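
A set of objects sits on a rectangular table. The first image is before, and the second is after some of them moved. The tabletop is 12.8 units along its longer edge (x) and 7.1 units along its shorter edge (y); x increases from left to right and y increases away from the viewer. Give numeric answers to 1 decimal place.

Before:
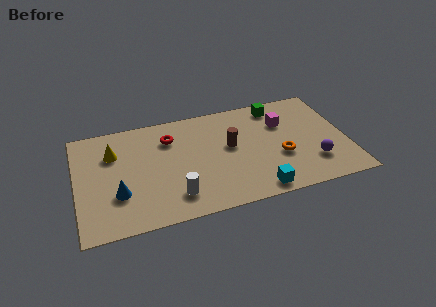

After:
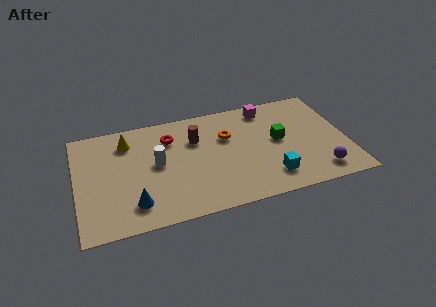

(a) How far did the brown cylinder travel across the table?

1.8

The brown cylinder moved from about (7.3, 4.0) to (5.7, 4.9), a distance of √(1.6² + 0.9²) ≈ 1.8.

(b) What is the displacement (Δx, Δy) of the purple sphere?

(0.2, -0.7)

From the two frames, the purple sphere sits at roughly (11.1, 1.9) before and (11.3, 1.2) after.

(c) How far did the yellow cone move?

0.9

The yellow cone was near (1.8, 5.0) before and (2.5, 5.6) after, so it travelled √(0.7² + 0.6²) ≈ 0.9 units.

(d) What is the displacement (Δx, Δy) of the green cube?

(-0.1, -2.3)

The green cube was at about (9.7, 6.1) and moved to about (9.6, 3.8).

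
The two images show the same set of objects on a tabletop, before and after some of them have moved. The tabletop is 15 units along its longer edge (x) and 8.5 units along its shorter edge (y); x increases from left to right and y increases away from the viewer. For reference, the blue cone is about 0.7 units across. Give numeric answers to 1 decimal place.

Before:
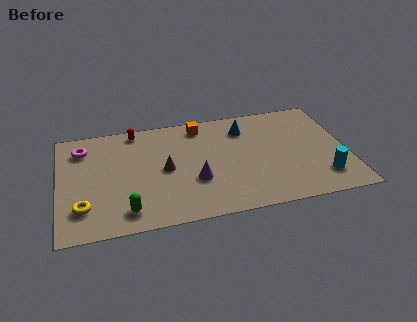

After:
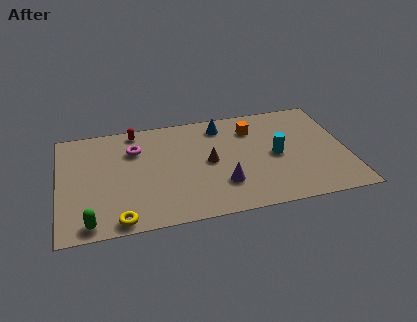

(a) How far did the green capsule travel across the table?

2.0

The green capsule moved from about (3.4, 1.4) to (1.5, 0.9), a distance of √(1.9² + 0.5²) ≈ 2.0.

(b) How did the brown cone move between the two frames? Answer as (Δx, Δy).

(2.3, 0.1)

The brown cone started near (5.5, 4.2) and ended near (7.8, 4.3).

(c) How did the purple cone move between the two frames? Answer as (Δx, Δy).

(1.4, -0.6)

From the two frames, the purple cone sits at roughly (7.0, 3.0) before and (8.4, 2.4) after.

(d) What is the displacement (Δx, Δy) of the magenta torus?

(2.7, -0.6)

From the two frames, the magenta torus sits at roughly (1.3, 6.7) before and (4.0, 6.1) after.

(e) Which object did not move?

the red capsule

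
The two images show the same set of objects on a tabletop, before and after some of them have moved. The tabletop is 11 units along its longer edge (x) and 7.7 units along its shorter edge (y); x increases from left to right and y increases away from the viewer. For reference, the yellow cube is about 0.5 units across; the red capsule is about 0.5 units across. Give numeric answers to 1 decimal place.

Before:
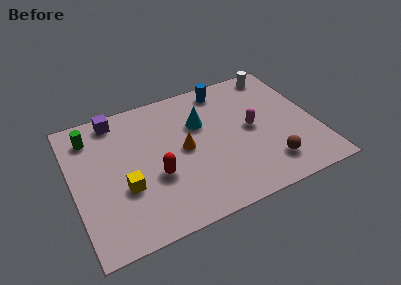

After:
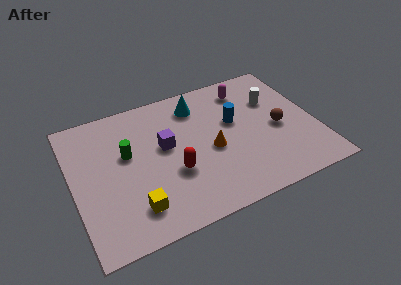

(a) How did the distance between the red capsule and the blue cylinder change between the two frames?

-1.7

Before: roughly 5.2 units apart; after: 3.5. That's 1.7 units closer together.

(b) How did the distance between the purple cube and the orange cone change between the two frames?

-1.8

They were about 4.0 units apart before and 2.2 after — 1.8 units closer together.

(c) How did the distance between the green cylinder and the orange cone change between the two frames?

-0.7

They were about 4.6 units apart before and 3.9 after — 0.7 units closer together.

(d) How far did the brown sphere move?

2.0

From (8.6, 1.6) to (9.3, 3.5), the brown sphere covered √(0.7² + 1.9²) ≈ 2.0 units.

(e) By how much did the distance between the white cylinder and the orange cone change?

-1.9

The distance was about 5.5 in the first image and 3.6 in the second, so they moved 1.9 units closer together.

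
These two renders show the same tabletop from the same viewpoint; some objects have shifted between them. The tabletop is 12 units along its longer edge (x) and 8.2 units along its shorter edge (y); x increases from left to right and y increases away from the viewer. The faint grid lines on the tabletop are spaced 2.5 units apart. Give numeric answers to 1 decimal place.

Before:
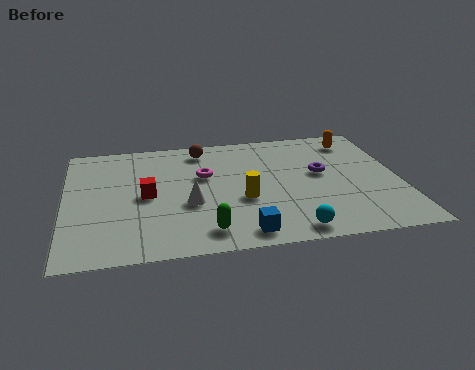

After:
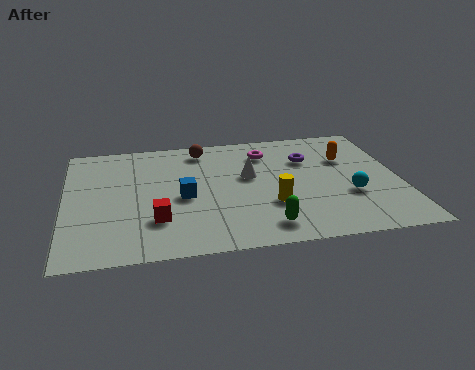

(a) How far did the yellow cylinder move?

1.1

The yellow cylinder moved from about (6.3, 3.2) to (7.3, 2.7), a distance of √(1.0² + 0.5²) ≈ 1.1.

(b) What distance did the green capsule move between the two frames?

2.1

The green capsule was near (4.9, 1.3) before and (7.0, 1.3) after, so it travelled √(2.1² + 0.0²) ≈ 2.1 units.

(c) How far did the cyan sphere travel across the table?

3.0

From (7.9, 0.9) to (10.1, 2.9), the cyan sphere covered √(2.2² + 2.0²) ≈ 3.0 units.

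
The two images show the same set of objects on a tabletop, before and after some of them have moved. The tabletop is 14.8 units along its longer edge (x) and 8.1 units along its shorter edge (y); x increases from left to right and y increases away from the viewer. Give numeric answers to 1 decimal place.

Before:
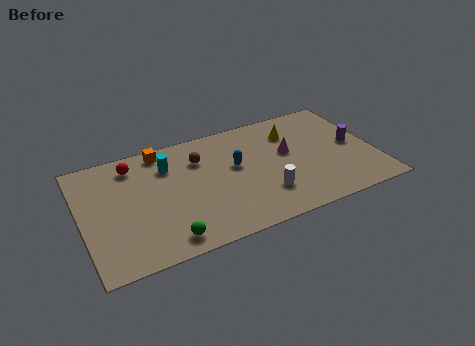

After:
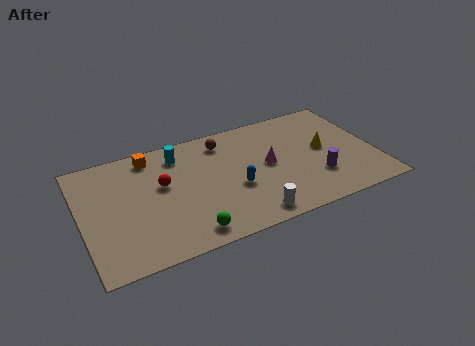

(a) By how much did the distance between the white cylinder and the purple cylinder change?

-1.3

Before: roughly 5.2 units apart; after: 3.9. That's 1.3 units closer together.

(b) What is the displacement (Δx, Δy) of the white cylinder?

(-0.9, -1.2)

The white cylinder was at about (9.0, 2.2) and moved to about (8.1, 1.0).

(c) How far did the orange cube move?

0.6

From (4.3, 7.2) to (3.7, 7.0), the orange cube covered √(0.6² + 0.2²) ≈ 0.6 units.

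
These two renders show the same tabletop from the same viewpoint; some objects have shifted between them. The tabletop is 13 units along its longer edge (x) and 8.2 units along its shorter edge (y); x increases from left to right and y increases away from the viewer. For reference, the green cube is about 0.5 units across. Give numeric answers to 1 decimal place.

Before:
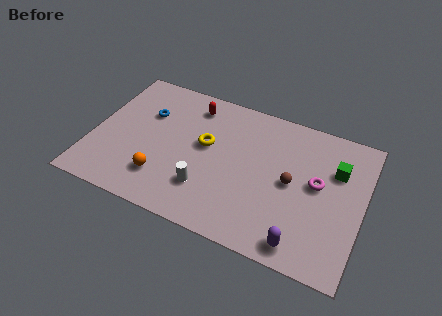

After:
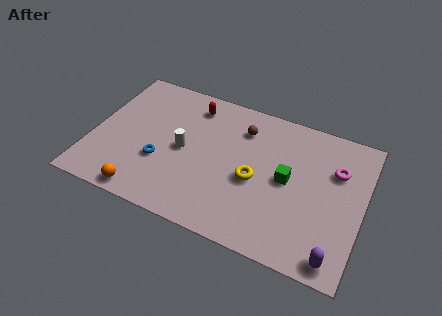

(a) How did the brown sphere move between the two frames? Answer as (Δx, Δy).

(-2.6, 2.2)

From the two frames, the brown sphere sits at roughly (9.6, 4.1) before and (7.0, 6.3) after.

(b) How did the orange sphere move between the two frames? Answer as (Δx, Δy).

(-0.7, -1.2)

From the two frames, the orange sphere sits at roughly (3.6, 2.0) before and (2.9, 0.8) after.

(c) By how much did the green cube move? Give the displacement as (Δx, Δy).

(-2.2, -1.4)

The green cube was at about (11.6, 5.6) and moved to about (9.4, 4.2).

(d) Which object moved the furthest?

the brown sphere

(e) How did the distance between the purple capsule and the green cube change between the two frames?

-0.6

They were about 4.8 units apart before and 4.2 after — 0.6 units closer together.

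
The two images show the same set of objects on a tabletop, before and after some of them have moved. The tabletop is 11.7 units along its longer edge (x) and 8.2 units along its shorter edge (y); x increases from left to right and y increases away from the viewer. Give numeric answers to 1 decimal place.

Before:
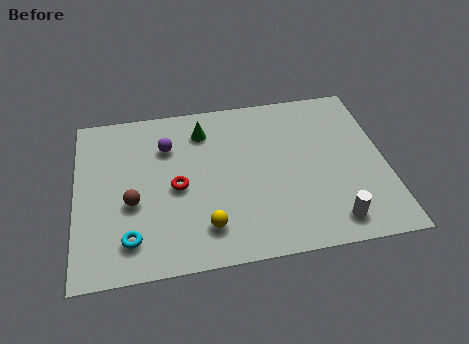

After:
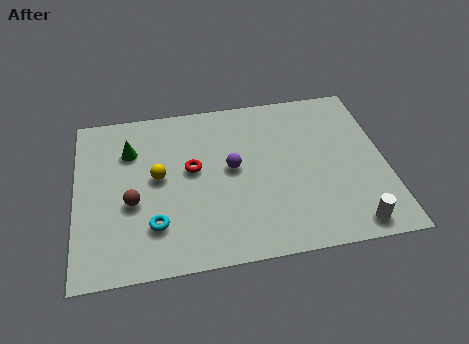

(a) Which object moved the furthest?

the yellow sphere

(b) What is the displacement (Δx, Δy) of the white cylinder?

(0.7, -0.3)

From the two frames, the white cylinder sits at roughly (9.5, 1.2) before and (10.2, 0.9) after.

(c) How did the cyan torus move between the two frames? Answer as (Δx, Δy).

(0.9, 0.5)

From the two frames, the cyan torus sits at roughly (2.0, 1.6) before and (2.9, 2.1) after.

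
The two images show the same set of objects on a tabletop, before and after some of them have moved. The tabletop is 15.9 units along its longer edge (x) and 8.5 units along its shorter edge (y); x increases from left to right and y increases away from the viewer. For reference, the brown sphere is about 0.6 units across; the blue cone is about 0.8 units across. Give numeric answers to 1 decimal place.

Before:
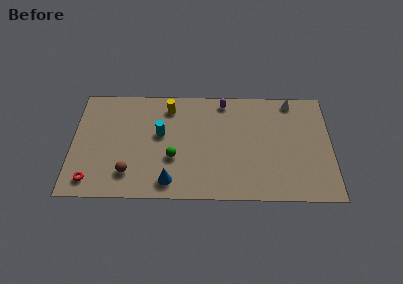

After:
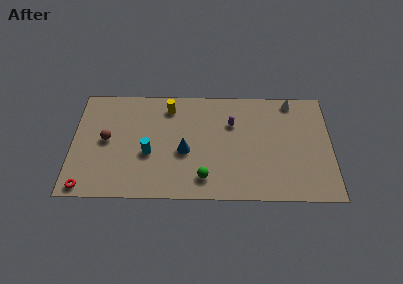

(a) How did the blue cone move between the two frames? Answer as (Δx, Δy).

(0.9, 2.3)

The blue cone started near (6.0, 1.3) and ended near (6.9, 3.6).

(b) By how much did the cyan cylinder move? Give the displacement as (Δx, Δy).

(-0.7, -1.5)

The cyan cylinder was at about (5.4, 4.9) and moved to about (4.7, 3.4).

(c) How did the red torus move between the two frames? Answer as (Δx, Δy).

(-0.3, -0.5)

The red torus was at about (1.2, 1.3) and moved to about (0.9, 0.8).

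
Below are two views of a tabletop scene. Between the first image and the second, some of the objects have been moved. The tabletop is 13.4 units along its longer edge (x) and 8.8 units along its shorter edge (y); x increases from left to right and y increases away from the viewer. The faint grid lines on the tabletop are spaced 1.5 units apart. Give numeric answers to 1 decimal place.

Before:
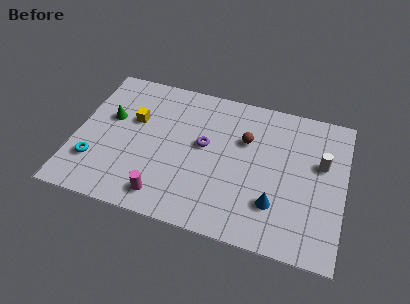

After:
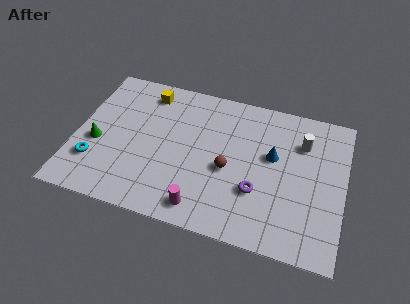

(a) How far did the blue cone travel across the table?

2.8

From (10.1, 2.4) to (9.8, 5.2), the blue cone covered √(0.3² + 2.8²) ≈ 2.8 units.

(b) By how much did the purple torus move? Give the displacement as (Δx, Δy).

(2.8, -2.0)

From the two frames, the purple torus sits at roughly (6.4, 4.9) before and (9.2, 2.9) after.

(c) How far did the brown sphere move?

2.1

The brown sphere moved from about (8.4, 5.8) to (7.7, 3.8), a distance of √(0.7² + 2.0²) ≈ 2.1.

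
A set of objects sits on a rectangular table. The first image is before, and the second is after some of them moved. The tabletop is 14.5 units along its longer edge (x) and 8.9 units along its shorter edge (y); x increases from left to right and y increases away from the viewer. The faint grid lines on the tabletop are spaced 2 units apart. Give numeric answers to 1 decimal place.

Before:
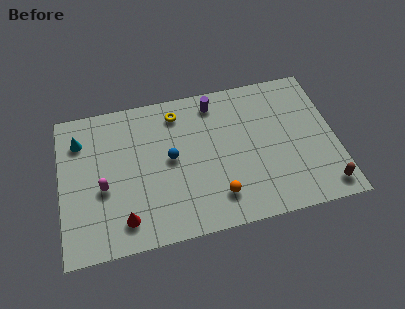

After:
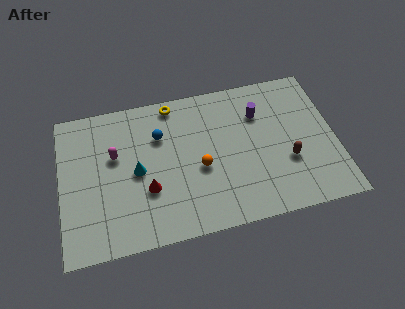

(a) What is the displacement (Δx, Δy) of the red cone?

(1.3, 1.5)

The red cone started near (3.2, 1.6) and ended near (4.5, 3.1).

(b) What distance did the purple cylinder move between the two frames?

2.6

From (8.3, 7.6) to (10.6, 6.4), the purple cylinder covered √(2.3² + 1.2²) ≈ 2.6 units.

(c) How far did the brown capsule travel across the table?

2.7

The brown capsule was near (13.7, 1.2) before and (11.9, 3.2) after, so it travelled √(1.8² + 2.0²) ≈ 2.7 units.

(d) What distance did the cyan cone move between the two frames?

3.8

The cyan cone moved from about (1.1, 6.8) to (4.0, 4.3), a distance of √(2.9² + 2.5²) ≈ 3.8.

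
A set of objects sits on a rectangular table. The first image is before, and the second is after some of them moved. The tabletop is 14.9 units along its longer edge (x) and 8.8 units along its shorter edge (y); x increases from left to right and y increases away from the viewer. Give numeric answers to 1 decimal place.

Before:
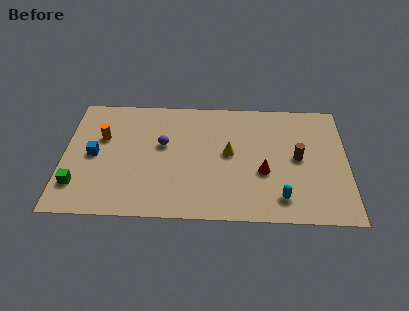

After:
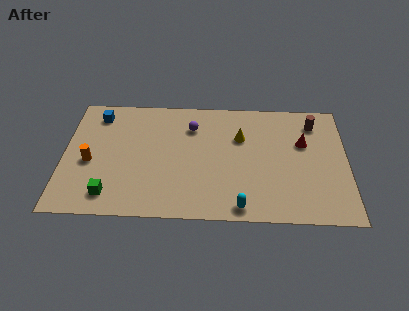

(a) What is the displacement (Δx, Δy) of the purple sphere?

(1.5, 1.4)

From the two frames, the purple sphere sits at roughly (5.2, 5.2) before and (6.7, 6.6) after.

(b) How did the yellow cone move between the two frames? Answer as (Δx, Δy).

(0.6, 1.2)

The yellow cone was at about (8.7, 4.7) and moved to about (9.3, 5.9).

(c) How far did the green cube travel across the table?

1.8

From (0.8, 2.1) to (2.5, 1.5), the green cube covered √(1.7² + 0.6²) ≈ 1.8 units.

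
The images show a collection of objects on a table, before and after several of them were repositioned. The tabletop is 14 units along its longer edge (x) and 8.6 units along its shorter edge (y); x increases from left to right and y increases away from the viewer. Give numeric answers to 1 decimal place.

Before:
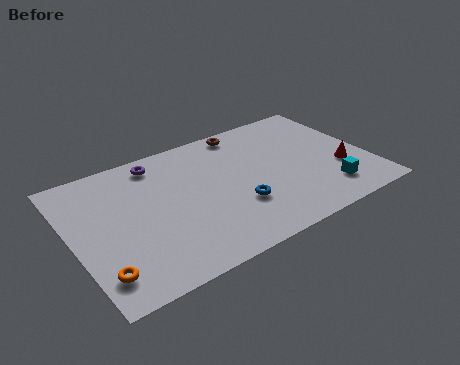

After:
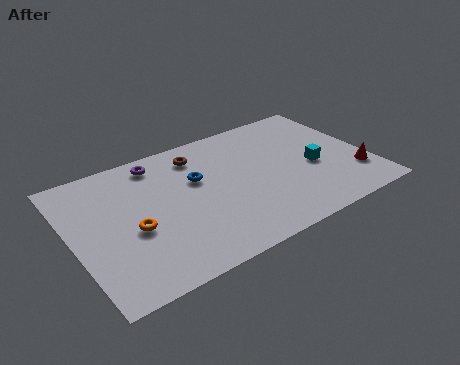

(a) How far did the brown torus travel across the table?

2.5

The brown torus was near (8.7, 7.7) before and (6.3, 7.0) after, so it travelled √(2.4² + 0.7²) ≈ 2.5 units.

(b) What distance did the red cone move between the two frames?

0.9

From (12.6, 3.0) to (13.2, 2.3), the red cone covered √(0.6² + 0.7²) ≈ 0.9 units.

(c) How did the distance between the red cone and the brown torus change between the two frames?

+2.2

They were about 6.1 units apart before and 8.3 after — 2.2 units further apart.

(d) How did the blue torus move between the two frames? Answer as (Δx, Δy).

(-1.5, 2.6)

The blue torus was at about (7.5, 2.8) and moved to about (6.0, 5.4).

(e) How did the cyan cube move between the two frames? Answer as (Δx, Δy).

(-0.3, 1.9)

The cyan cube started near (11.7, 1.8) and ended near (11.4, 3.7).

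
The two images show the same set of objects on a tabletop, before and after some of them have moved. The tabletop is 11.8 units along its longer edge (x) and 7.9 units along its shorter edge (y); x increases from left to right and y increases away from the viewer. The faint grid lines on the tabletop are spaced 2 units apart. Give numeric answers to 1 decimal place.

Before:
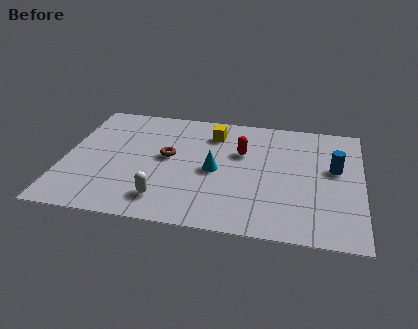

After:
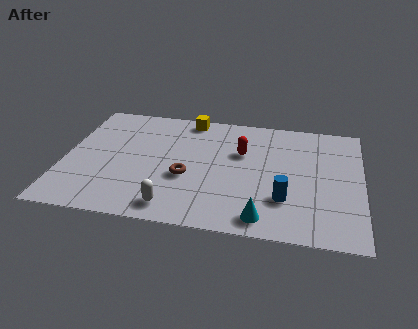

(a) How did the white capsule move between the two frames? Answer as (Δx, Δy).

(0.4, -0.4)

From the two frames, the white capsule sits at roughly (4.1, 1.5) before and (4.5, 1.1) after.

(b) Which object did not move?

the red capsule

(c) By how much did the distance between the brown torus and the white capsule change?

-0.8

Before: roughly 2.8 units apart; after: 2.0. That's 0.8 units closer together.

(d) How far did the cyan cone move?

3.4

The cyan cone moved from about (6.0, 3.7) to (8.0, 1.0), a distance of √(2.0² + 2.7²) ≈ 3.4.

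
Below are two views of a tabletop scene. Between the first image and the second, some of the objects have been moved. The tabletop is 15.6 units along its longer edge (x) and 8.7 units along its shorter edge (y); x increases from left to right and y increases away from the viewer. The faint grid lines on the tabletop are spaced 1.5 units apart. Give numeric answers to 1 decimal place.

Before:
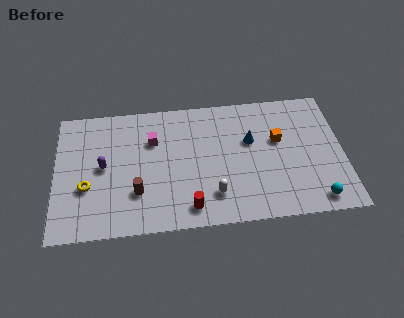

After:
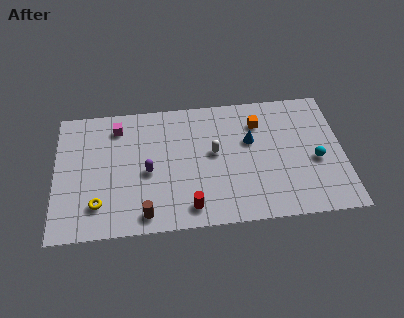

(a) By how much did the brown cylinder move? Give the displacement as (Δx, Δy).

(0.4, -1.5)

From the two frames, the brown cylinder sits at roughly (4.4, 2.6) before and (4.8, 1.1) after.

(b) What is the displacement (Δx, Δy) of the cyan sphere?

(0.1, 2.6)

The cyan sphere started near (14.0, 1.1) and ended near (14.1, 3.7).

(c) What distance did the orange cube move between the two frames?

1.6

From (12.1, 5.3) to (11.1, 6.6), the orange cube covered √(1.0² + 1.3²) ≈ 1.6 units.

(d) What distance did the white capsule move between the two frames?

2.8

The white capsule was near (8.5, 2.0) before and (8.6, 4.8) after, so it travelled √(0.1² + 2.8²) ≈ 2.8 units.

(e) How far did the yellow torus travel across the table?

1.3

From (1.7, 3.2) to (2.3, 2.0), the yellow torus covered √(0.6² + 1.2²) ≈ 1.3 units.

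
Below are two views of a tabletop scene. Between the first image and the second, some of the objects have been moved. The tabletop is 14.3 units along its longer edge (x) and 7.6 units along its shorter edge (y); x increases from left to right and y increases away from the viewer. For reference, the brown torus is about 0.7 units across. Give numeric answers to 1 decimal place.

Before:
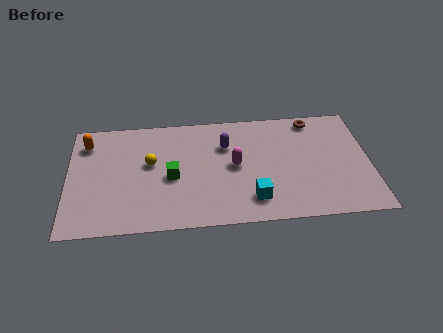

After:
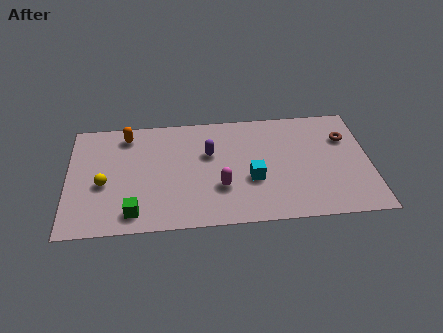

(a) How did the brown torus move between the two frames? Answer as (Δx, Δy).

(1.5, -1.4)

From the two frames, the brown torus sits at roughly (11.7, 6.7) before and (13.2, 5.3) after.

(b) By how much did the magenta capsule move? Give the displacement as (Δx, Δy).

(-0.7, -1.4)

The magenta capsule was at about (7.9, 3.9) and moved to about (7.2, 2.5).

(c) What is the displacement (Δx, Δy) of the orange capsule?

(1.9, 0.4)

The orange capsule started near (0.9, 6.0) and ended near (2.8, 6.4).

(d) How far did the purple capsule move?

0.9

From (7.5, 5.3) to (6.7, 4.8), the purple capsule covered √(0.8² + 0.5²) ≈ 0.9 units.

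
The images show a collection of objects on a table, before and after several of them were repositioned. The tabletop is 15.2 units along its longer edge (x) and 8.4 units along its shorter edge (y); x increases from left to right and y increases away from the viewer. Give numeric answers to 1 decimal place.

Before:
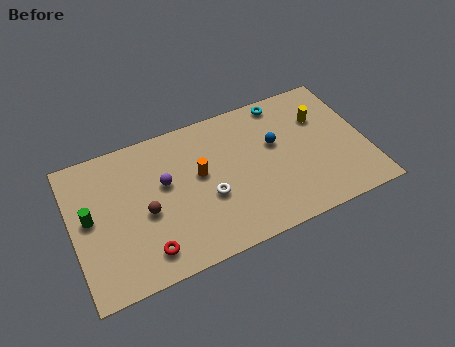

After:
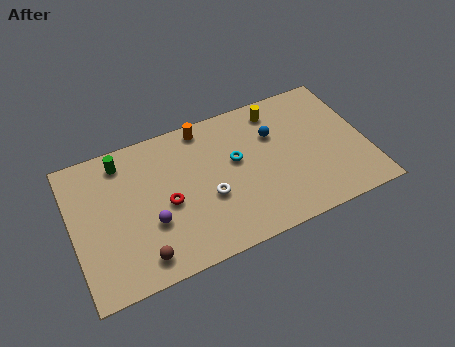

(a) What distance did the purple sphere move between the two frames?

2.2

The purple sphere was near (4.8, 5.0) before and (3.9, 3.0) after, so it travelled √(0.9² + 2.0²) ≈ 2.2 units.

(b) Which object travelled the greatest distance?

the cyan torus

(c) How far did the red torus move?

2.6

The red torus moved from about (3.5, 1.5) to (4.8, 3.8), a distance of √(1.3² + 2.3²) ≈ 2.6.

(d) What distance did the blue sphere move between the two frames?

0.6

From (10.6, 5.1) to (10.6, 5.7), the blue sphere covered √(0.0² + 0.6²) ≈ 0.6 units.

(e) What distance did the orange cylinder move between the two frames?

2.7

From (6.6, 4.8) to (7.1, 7.5), the orange cylinder covered √(0.5² + 2.7²) ≈ 2.7 units.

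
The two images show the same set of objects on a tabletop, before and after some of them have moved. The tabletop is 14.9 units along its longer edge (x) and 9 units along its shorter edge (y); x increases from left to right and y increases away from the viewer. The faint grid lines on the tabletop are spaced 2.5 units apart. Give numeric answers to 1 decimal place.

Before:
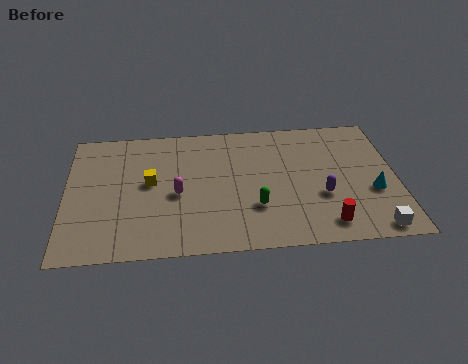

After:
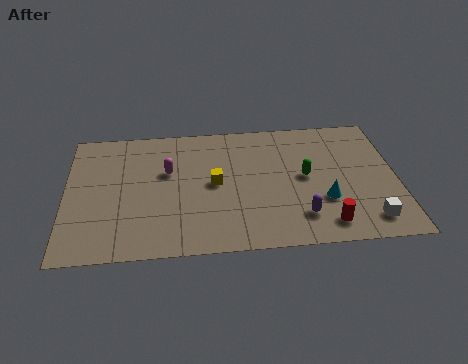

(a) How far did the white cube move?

0.6

The white cube was near (13.7, 0.9) before and (13.5, 1.5) after, so it travelled √(0.2² + 0.6²) ≈ 0.6 units.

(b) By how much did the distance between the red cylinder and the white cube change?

-0.3

Before: roughly 2.2 units apart; after: 1.9. That's 0.3 units closer together.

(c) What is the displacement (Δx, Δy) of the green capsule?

(2.3, 1.9)

The green capsule started near (8.5, 2.8) and ended near (10.8, 4.7).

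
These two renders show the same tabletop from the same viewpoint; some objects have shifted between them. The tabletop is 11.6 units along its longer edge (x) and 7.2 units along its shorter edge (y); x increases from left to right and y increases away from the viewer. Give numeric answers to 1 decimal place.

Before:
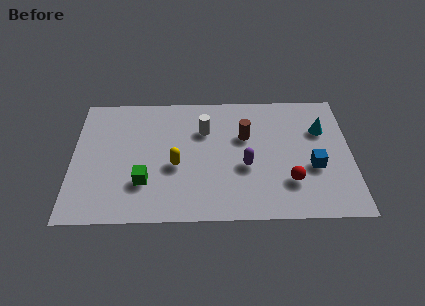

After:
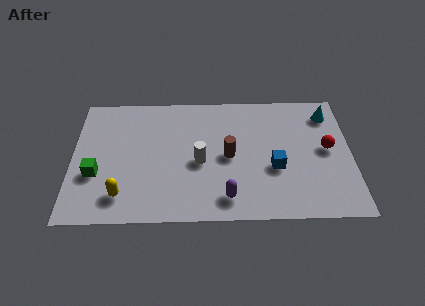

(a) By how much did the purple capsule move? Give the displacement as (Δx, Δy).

(-0.8, -1.7)

The purple capsule was at about (7.2, 2.9) and moved to about (6.4, 1.2).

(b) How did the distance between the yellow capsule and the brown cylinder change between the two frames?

+1.6

They were about 3.3 units apart before and 4.9 after — 1.6 units further apart.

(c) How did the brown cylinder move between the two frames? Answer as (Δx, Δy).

(-0.7, -1.1)

The brown cylinder was at about (7.2, 4.6) and moved to about (6.5, 3.5).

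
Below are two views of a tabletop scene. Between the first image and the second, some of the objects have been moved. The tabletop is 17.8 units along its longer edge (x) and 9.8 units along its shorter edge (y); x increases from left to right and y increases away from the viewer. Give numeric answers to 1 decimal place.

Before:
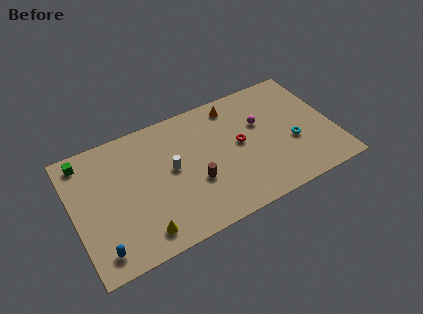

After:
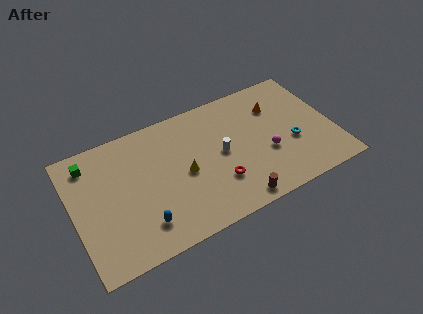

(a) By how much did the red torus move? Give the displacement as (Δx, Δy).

(-1.8, -2.3)

The red torus started near (11.4, 5.2) and ended near (9.6, 2.9).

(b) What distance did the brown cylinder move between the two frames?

3.5

From (8.1, 3.6) to (10.5, 1.0), the brown cylinder covered √(2.4² + 2.6²) ≈ 3.5 units.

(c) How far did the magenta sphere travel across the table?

2.5

From (13.0, 6.2) to (13.1, 3.7), the magenta sphere covered √(0.1² + 2.5²) ≈ 2.5 units.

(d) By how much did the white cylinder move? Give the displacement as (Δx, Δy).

(3.4, -0.3)

From the two frames, the white cylinder sits at roughly (6.7, 5.3) before and (10.1, 5.0) after.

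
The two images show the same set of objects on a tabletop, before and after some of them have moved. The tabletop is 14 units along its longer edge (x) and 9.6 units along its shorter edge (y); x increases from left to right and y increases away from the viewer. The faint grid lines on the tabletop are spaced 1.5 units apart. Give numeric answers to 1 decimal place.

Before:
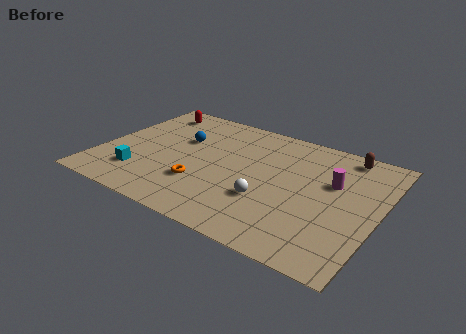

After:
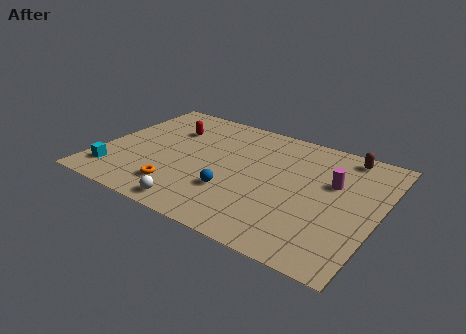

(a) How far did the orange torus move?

1.3

The orange torus moved from about (5.4, 2.9) to (4.4, 2.0), a distance of √(1.0² + 0.9²) ≈ 1.3.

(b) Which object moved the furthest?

the blue sphere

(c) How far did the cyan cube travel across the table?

1.3

The cyan cube moved from about (2.3, 2.3) to (1.1, 1.8), a distance of √(1.2² + 0.5²) ≈ 1.3.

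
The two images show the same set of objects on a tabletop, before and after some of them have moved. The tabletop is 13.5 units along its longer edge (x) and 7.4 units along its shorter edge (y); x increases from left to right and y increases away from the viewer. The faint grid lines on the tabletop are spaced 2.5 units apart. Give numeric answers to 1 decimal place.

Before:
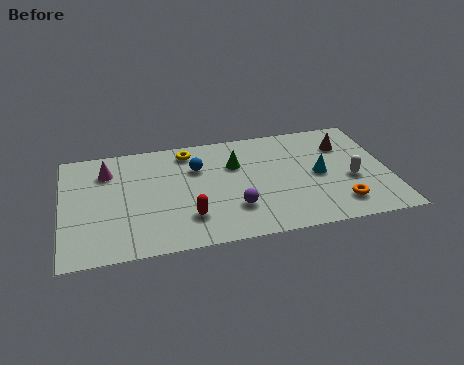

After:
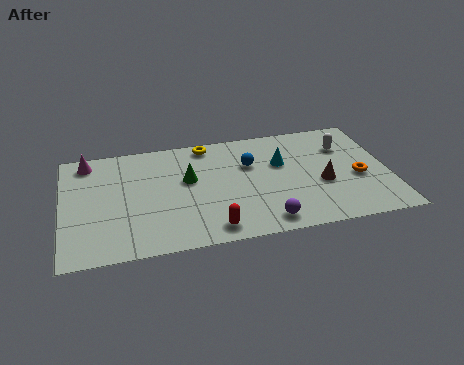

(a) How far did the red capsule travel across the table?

1.3

From (5.1, 1.9) to (6.0, 1.0), the red capsule covered √(0.9² + 0.9²) ≈ 1.3 units.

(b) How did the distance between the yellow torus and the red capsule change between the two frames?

+1.2

The distance was about 4.4 in the first image and 5.6 in the second, so they moved 1.2 units further apart.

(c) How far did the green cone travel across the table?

2.1

From (7.2, 5.0) to (5.2, 4.4), the green cone covered √(2.0² + 0.6²) ≈ 2.1 units.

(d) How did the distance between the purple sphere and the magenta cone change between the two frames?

+2.7

The distance was about 6.2 in the first image and 8.9 in the second, so they moved 2.7 units further apart.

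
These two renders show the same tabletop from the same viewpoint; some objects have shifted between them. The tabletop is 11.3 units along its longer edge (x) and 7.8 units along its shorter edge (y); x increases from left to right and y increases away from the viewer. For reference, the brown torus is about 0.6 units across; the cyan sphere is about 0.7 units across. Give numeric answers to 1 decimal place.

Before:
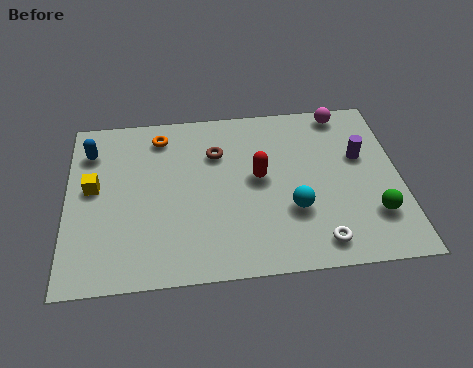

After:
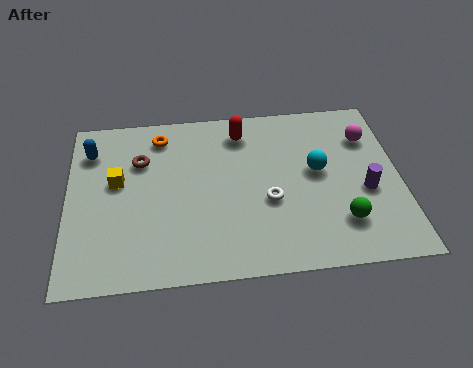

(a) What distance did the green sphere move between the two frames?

1.1

The green sphere was near (10.3, 2.1) before and (9.2, 1.9) after, so it travelled √(1.1² + 0.2²) ≈ 1.1 units.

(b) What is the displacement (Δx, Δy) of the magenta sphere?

(0.8, -1.3)

From the two frames, the magenta sphere sits at roughly (9.5, 7.0) before and (10.3, 5.7) after.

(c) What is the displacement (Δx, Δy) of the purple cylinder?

(0.1, -1.6)

From the two frames, the purple cylinder sits at roughly (10.0, 4.8) before and (10.1, 3.2) after.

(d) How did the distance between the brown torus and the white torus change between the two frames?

-0.6

The distance was about 5.5 in the first image and 4.9 in the second, so they moved 0.6 units closer together.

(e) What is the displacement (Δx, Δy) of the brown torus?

(-2.6, -0.1)

From the two frames, the brown torus sits at roughly (5.1, 5.5) before and (2.5, 5.4) after.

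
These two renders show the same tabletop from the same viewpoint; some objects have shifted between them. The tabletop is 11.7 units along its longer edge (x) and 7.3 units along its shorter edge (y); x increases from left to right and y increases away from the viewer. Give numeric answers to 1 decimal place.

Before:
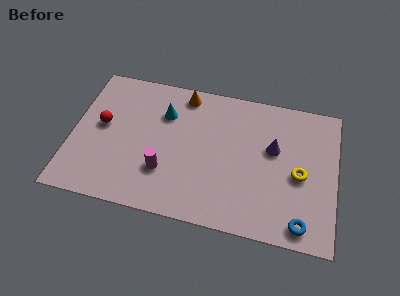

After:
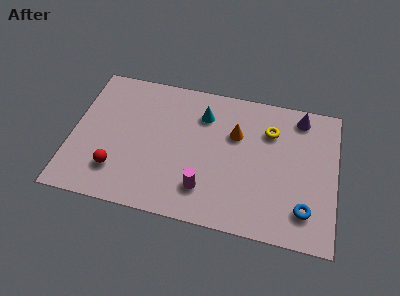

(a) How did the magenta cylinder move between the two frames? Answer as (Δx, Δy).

(1.8, -0.5)

From the two frames, the magenta cylinder sits at roughly (4.2, 2.2) before and (6.0, 1.7) after.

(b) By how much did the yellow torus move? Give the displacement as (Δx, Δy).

(-1.4, 2.0)

The yellow torus was at about (10.1, 3.3) and moved to about (8.7, 5.3).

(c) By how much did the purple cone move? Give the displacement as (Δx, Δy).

(1.1, 1.9)

The purple cone was at about (8.9, 4.4) and moved to about (10.0, 6.3).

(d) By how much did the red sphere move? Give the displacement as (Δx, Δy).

(0.8, -2.2)

From the two frames, the red sphere sits at roughly (1.3, 4.0) before and (2.1, 1.8) after.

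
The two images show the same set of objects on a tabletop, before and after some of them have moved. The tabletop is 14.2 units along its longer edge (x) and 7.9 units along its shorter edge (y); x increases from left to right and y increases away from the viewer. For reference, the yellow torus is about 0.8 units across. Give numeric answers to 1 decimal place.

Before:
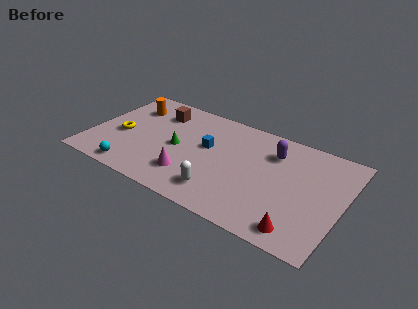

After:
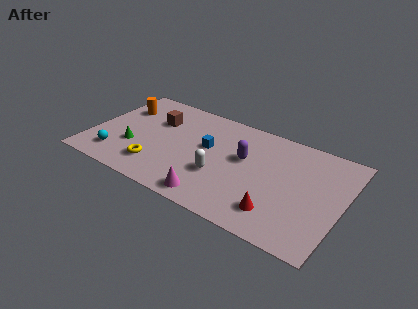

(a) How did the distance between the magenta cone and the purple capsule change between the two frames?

-1.8

The distance was about 5.7 in the first image and 3.9 in the second, so they moved 1.8 units closer together.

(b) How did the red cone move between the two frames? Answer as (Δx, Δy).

(-1.3, 0.6)

The red cone was at about (12.2, 1.1) and moved to about (10.9, 1.7).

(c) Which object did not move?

the blue cube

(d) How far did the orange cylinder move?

0.6

The orange cylinder was near (1.8, 5.9) before and (1.3, 5.6) after, so it travelled √(0.5² + 0.3²) ≈ 0.6 units.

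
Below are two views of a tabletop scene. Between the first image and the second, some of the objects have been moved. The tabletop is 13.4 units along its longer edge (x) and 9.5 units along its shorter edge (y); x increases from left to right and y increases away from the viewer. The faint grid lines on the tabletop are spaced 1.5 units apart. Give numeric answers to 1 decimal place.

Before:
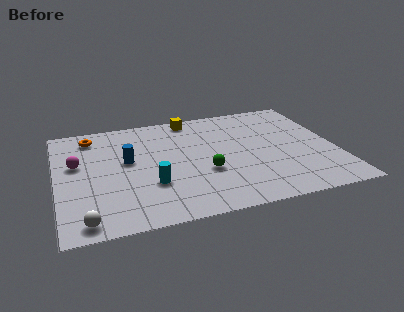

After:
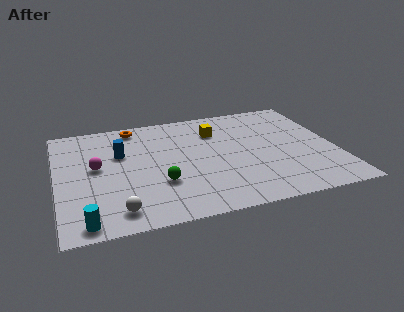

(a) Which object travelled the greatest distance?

the cyan cylinder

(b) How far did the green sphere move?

2.2

From (7.0, 3.5) to (4.8, 3.1), the green sphere covered √(2.2² + 0.4²) ≈ 2.2 units.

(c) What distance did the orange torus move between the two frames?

2.1

The orange torus was near (1.8, 8.0) before and (3.9, 8.4) after, so it travelled √(2.1² + 0.4²) ≈ 2.1 units.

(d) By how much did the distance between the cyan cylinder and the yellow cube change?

+3.1

The distance was about 5.9 in the first image and 9.0 in the second, so they moved 3.1 units further apart.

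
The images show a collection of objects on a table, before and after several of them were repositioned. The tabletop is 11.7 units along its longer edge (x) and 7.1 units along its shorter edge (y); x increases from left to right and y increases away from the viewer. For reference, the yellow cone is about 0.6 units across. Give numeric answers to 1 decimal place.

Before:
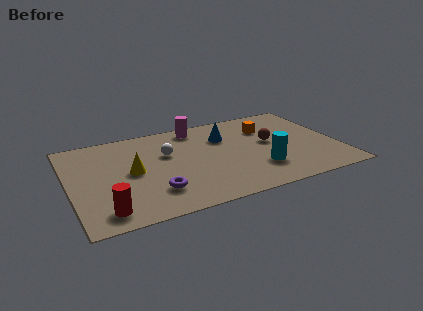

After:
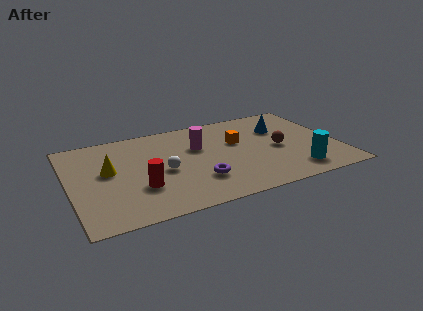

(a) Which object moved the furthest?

the blue cone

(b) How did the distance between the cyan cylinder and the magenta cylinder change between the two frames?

+0.3

They were about 4.8 units apart before and 5.1 after — 0.3 units further apart.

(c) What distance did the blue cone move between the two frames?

2.5

The blue cone moved from about (6.9, 5.0) to (9.4, 4.9), a distance of √(2.5² + 0.1²) ≈ 2.5.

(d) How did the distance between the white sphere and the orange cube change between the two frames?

-0.9

The distance was about 4.5 in the first image and 3.6 in the second, so they moved 0.9 units closer together.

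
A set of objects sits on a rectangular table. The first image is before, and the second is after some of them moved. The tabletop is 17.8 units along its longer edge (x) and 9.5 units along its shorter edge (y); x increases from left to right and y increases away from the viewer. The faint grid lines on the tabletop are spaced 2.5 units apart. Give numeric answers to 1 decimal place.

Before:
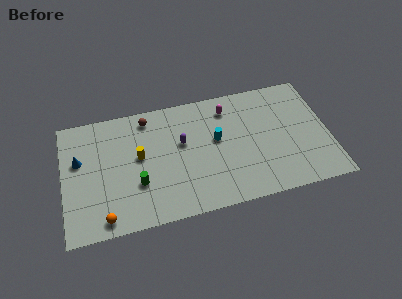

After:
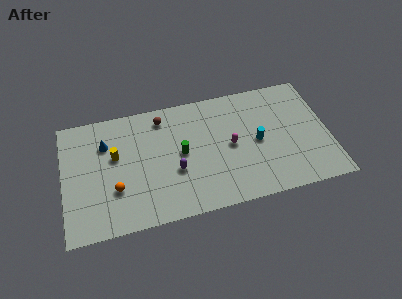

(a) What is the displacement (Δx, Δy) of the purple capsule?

(-0.6, -2.1)

The purple capsule started near (8.0, 5.7) and ended near (7.4, 3.6).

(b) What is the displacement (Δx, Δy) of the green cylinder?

(3.0, 1.7)

The green cylinder started near (4.9, 3.2) and ended near (7.9, 4.9).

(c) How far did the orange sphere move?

2.2

From (2.6, 1.1) to (3.4, 3.1), the orange sphere covered √(0.8² + 2.0²) ≈ 2.2 units.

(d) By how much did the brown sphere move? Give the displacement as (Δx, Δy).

(1.0, -0.2)

From the two frames, the brown sphere sits at roughly (5.8, 8.2) before and (6.8, 8.0) after.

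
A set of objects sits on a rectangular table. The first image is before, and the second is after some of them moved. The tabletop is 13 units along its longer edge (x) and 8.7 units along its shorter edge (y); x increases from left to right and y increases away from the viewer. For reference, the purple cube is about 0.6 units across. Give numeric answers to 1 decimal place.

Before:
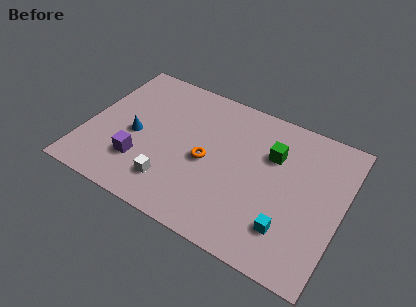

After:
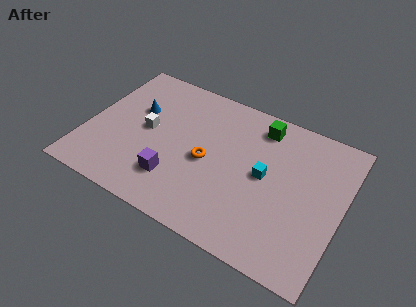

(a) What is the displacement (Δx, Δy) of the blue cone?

(-0.2, 1.6)

The blue cone started near (2.5, 3.9) and ended near (2.3, 5.5).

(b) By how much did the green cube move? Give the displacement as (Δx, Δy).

(-0.8, 1.4)

From the two frames, the green cube sits at roughly (9.3, 5.9) before and (8.5, 7.3) after.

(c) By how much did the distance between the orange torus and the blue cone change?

+0.5

They were about 3.7 units apart before and 4.2 after — 0.5 units further apart.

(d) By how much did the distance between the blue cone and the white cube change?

-1.8

Before: roughly 3.0 units apart; after: 1.2. That's 1.8 units closer together.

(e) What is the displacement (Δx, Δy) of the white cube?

(-1.7, 2.6)

From the two frames, the white cube sits at roughly (4.7, 1.9) before and (3.0, 4.5) after.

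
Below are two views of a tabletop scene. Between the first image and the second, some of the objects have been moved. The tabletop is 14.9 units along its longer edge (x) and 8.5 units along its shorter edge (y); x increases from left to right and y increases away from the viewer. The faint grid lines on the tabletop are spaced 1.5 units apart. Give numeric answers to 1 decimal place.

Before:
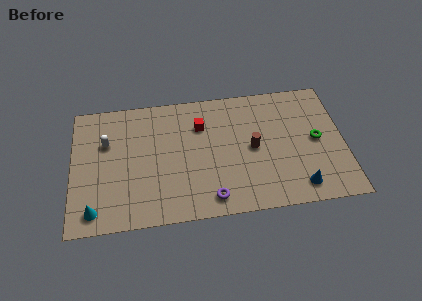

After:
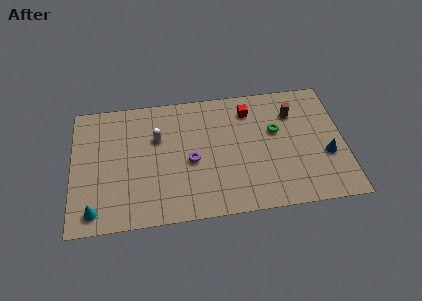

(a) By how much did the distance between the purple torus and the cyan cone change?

-0.4

Before: roughly 6.3 units apart; after: 5.9. That's 0.4 units closer together.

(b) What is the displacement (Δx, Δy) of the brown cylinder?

(2.3, 2.1)

The brown cylinder started near (9.9, 4.2) and ended near (12.2, 6.3).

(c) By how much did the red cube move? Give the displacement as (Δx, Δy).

(2.7, 0.7)

The red cube started near (7.1, 6.1) and ended near (9.8, 6.8).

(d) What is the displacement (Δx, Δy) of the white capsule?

(2.8, 0.0)

The white capsule started near (1.9, 5.6) and ended near (4.7, 5.6).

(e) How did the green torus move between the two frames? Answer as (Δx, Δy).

(-2.2, 0.9)

The green torus was at about (13.4, 4.3) and moved to about (11.2, 5.2).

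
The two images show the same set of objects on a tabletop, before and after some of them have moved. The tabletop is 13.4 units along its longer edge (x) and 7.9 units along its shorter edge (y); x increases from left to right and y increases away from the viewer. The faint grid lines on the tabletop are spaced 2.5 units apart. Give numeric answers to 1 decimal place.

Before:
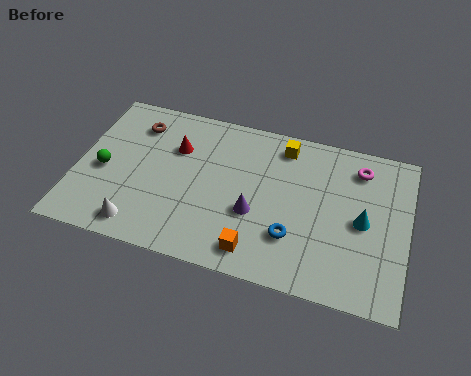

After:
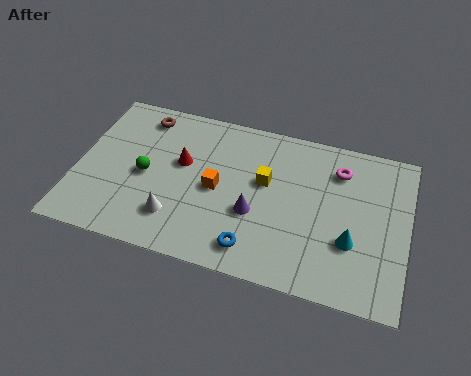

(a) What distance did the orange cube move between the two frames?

3.2

The orange cube was near (7.5, 1.2) before and (5.7, 3.8) after, so it travelled √(1.8² + 2.6²) ≈ 3.2 units.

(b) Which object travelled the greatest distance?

the orange cube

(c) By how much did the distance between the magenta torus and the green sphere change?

-2.5

Before: roughly 10.6 units apart; after: 8.1. That's 2.5 units closer together.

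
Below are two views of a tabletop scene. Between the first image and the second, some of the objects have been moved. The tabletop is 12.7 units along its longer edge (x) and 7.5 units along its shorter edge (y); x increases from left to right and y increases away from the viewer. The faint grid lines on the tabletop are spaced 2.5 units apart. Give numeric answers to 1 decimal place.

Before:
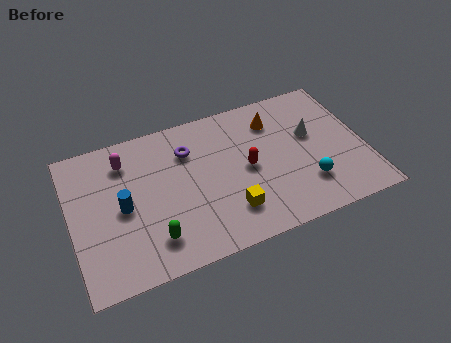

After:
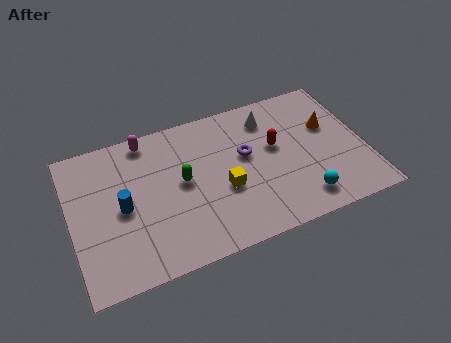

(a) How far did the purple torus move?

2.6

The purple torus moved from about (5.2, 5.5) to (7.6, 4.4), a distance of √(2.4² + 1.1²) ≈ 2.6.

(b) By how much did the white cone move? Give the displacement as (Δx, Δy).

(-1.7, 1.5)

From the two frames, the white cone sits at roughly (10.5, 4.5) before and (8.8, 6.0) after.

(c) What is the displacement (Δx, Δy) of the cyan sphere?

(-0.3, -0.7)

The cyan sphere started near (10.0, 2.0) and ended near (9.7, 1.3).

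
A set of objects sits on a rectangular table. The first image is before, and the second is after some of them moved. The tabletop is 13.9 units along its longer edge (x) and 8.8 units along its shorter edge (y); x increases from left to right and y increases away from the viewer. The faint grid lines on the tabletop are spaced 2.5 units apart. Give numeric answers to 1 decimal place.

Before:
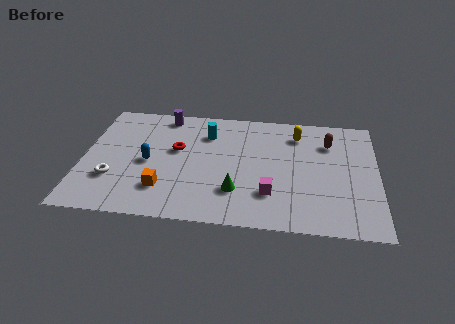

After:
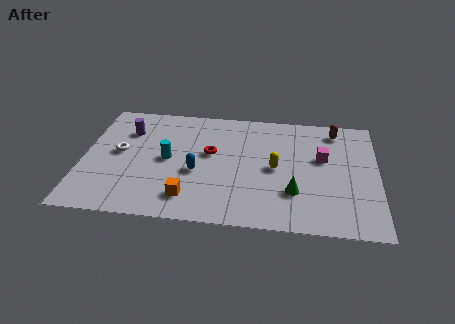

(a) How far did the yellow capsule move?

2.9

The yellow capsule was near (10.1, 7.0) before and (9.1, 4.3) after, so it travelled √(1.0² + 2.7²) ≈ 2.9 units.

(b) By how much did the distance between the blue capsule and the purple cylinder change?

+0.7

The distance was about 3.7 in the first image and 4.4 in the second, so they moved 0.7 units further apart.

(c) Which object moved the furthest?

the magenta cube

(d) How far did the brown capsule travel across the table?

1.0

The brown capsule moved from about (11.6, 6.5) to (11.9, 7.5), a distance of √(0.3² + 1.0²) ≈ 1.0.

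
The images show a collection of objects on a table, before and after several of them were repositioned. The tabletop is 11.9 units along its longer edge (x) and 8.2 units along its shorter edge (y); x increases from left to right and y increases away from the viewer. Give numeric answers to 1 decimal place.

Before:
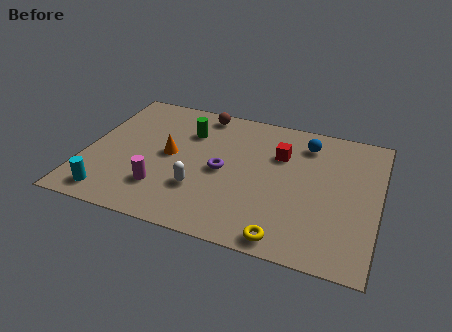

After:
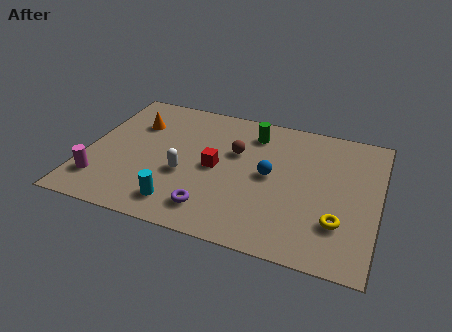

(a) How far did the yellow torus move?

2.5

The yellow torus was near (8.4, 0.8) before and (10.4, 2.3) after, so it travelled √(2.0² + 1.5²) ≈ 2.5 units.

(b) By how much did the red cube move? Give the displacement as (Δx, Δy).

(-2.5, -1.6)

The red cube started near (7.8, 5.6) and ended near (5.3, 4.0).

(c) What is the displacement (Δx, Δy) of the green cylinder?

(2.6, 0.7)

From the two frames, the green cylinder sits at roughly (4.0, 5.9) before and (6.6, 6.6) after.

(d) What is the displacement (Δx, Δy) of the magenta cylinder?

(-2.5, -0.3)

The magenta cylinder started near (3.3, 2.1) and ended near (0.8, 1.8).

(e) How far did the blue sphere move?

2.7

From (8.8, 6.6) to (7.5, 4.2), the blue sphere covered √(1.3² + 2.4²) ≈ 2.7 units.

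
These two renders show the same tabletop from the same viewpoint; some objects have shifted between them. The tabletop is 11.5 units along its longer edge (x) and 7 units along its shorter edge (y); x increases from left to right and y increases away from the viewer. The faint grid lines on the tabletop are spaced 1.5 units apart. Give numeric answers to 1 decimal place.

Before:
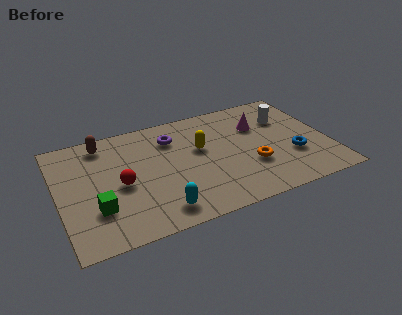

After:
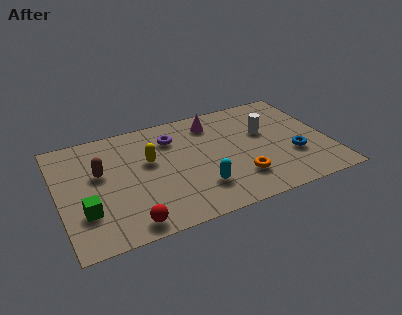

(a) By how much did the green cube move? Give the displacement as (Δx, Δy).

(-0.5, 0.0)

The green cube started near (1.5, 2.1) and ended near (1.0, 2.1).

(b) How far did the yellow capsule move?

2.2

The yellow capsule moved from about (6.1, 4.2) to (3.9, 4.2), a distance of √(2.2² + 0.0²) ≈ 2.2.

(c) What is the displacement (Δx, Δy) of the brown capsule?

(-0.3, -1.8)

The brown capsule started near (2.1, 6.0) and ended near (1.8, 4.2).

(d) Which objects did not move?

the blue torus and the purple torus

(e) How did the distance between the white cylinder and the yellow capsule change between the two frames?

+1.1

Before: roughly 3.9 units apart; after: 5.0. That's 1.1 units further apart.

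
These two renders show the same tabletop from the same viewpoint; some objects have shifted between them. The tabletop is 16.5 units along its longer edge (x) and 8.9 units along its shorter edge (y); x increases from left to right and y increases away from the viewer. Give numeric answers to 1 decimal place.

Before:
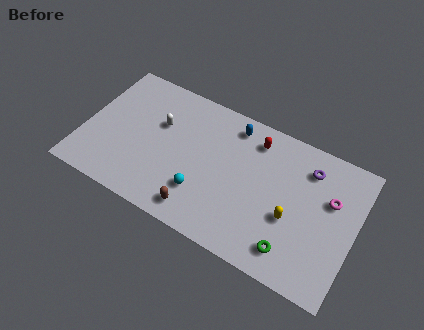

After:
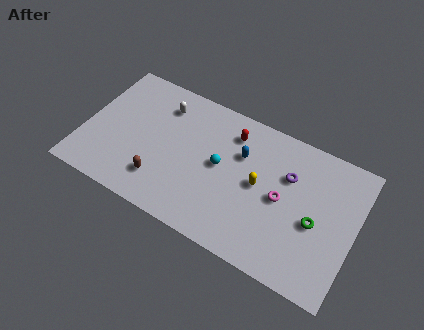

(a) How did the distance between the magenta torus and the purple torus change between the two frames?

-0.4

They were about 2.0 units apart before and 1.6 after — 0.4 units closer together.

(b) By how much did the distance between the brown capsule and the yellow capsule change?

+0.5

They were about 5.7 units apart before and 6.2 after — 0.5 units further apart.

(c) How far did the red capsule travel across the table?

1.4

The red capsule was near (10.1, 7.3) before and (8.7, 7.1) after, so it travelled √(1.4² + 0.2²) ≈ 1.4 units.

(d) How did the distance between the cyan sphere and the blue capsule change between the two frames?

-3.5

They were about 5.2 units apart before and 1.7 after — 3.5 units closer together.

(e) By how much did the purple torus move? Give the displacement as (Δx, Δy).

(-1.1, -1.0)

From the two frames, the purple torus sits at roughly (13.4, 7.0) before and (12.3, 6.0) after.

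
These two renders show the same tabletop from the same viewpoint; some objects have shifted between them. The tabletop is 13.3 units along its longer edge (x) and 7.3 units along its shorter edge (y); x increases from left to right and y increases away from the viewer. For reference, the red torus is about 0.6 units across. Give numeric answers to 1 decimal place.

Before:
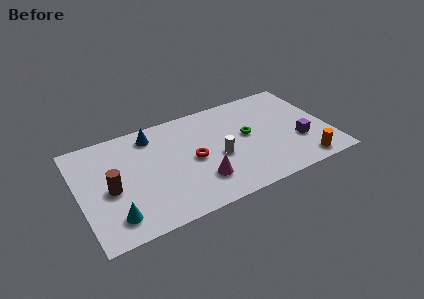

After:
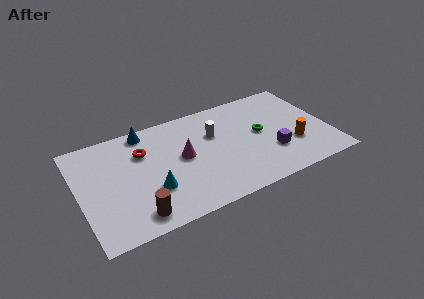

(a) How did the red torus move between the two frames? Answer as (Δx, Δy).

(-2.5, 1.6)

The red torus started near (6.0, 3.5) and ended near (3.5, 5.1).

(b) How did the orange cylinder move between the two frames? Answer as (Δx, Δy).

(-0.3, 1.5)

The orange cylinder started near (11.6, 0.9) and ended near (11.3, 2.4).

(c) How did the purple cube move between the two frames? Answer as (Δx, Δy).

(-1.5, -0.2)

The purple cube started near (11.6, 2.5) and ended near (10.1, 2.3).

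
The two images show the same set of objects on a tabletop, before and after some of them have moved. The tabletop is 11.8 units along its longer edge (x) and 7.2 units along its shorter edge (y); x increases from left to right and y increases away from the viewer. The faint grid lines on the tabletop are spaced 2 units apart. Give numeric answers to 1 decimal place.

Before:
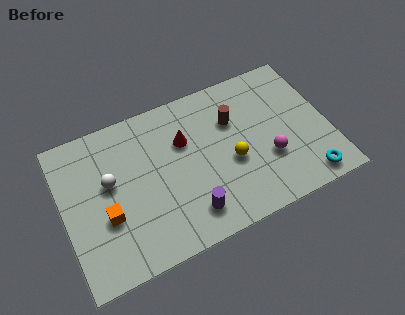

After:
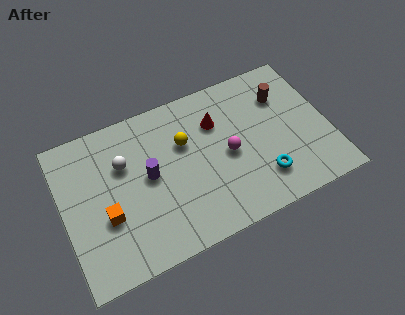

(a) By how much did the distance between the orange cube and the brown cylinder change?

+2.3

The distance was about 6.3 in the first image and 8.6 in the second, so they moved 2.3 units further apart.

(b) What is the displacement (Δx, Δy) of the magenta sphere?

(-1.7, 0.9)

The magenta sphere started near (9.0, 2.5) and ended near (7.3, 3.4).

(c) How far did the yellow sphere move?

2.5

The yellow sphere was near (7.4, 3.0) before and (5.5, 4.7) after, so it travelled √(1.9² + 1.7²) ≈ 2.5 units.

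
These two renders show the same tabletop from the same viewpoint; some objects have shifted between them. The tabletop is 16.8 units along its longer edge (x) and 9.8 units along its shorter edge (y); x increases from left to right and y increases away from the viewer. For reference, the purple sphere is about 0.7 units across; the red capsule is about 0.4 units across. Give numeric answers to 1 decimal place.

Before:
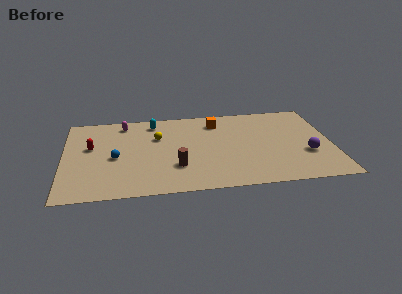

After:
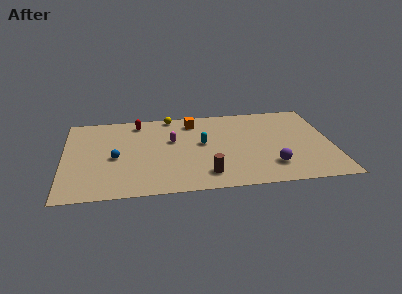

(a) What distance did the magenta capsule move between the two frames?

3.8

The magenta capsule moved from about (3.8, 8.4) to (6.8, 6.0), a distance of √(3.0² + 2.4²) ≈ 3.8.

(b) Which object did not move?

the blue sphere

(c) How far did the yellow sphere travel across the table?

2.7

From (5.9, 6.5) to (6.8, 9.0), the yellow sphere covered √(0.9² + 2.5²) ≈ 2.7 units.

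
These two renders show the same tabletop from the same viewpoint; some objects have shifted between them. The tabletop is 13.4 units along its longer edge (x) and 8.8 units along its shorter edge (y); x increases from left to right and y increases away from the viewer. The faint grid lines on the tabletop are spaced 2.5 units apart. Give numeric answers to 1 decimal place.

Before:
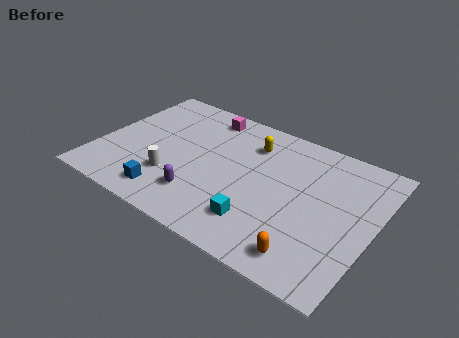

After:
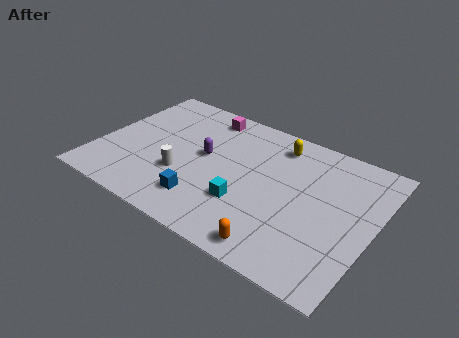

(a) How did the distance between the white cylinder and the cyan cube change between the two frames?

-1.2

They were about 4.4 units apart before and 3.2 after — 1.2 units closer together.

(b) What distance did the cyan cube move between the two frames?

1.1

From (8.3, 2.0) to (7.5, 2.8), the cyan cube covered √(0.8² + 0.8²) ≈ 1.1 units.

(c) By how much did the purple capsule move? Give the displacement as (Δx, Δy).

(-0.3, 2.7)

From the two frames, the purple capsule sits at roughly (5.4, 2.1) before and (5.1, 4.8) after.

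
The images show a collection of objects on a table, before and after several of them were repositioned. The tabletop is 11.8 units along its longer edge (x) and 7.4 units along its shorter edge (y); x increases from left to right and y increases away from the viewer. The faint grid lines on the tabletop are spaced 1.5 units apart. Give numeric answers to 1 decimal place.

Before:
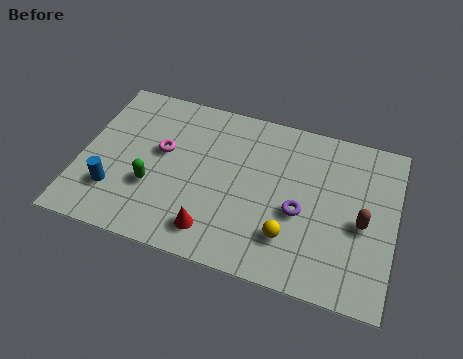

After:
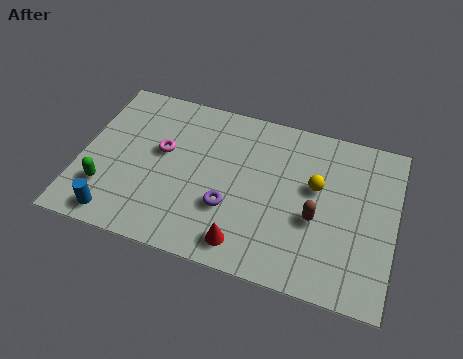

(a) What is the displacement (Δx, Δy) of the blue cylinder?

(0.2, -1.1)

From the two frames, the blue cylinder sits at roughly (1.4, 2.0) before and (1.6, 0.9) after.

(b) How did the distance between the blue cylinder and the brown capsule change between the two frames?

-1.7

The distance was about 9.3 in the first image and 7.6 in the second, so they moved 1.7 units closer together.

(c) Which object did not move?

the magenta torus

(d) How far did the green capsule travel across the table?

1.8

The green capsule was near (2.8, 2.6) before and (1.1, 2.0) after, so it travelled √(1.7² + 0.6²) ≈ 1.8 units.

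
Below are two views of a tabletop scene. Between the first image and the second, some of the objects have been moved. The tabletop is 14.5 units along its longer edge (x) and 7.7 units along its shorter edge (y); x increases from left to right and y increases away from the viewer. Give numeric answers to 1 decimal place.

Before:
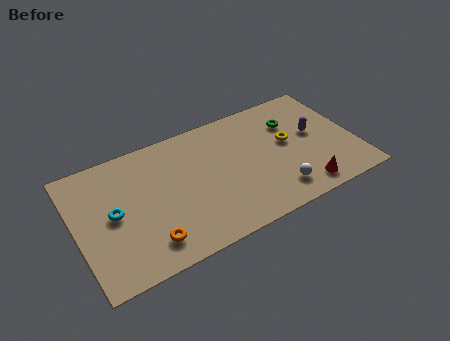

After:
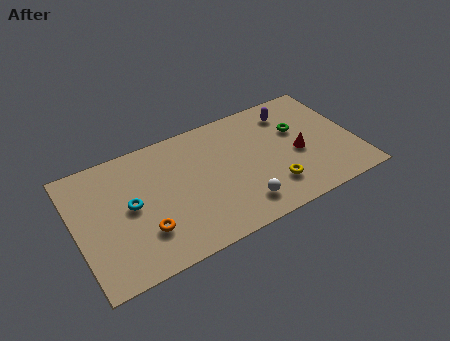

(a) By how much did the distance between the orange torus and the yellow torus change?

-1.6

Before: roughly 8.2 units apart; after: 6.6. That's 1.6 units closer together.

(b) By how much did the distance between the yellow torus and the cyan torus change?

-1.8

Before: roughly 9.2 units apart; after: 7.4. That's 1.8 units closer together.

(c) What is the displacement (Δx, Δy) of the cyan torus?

(0.9, 0.1)

From the two frames, the cyan torus sits at roughly (1.9, 3.9) before and (2.8, 4.0) after.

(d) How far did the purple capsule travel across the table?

2.1

The purple capsule moved from about (12.5, 4.3) to (11.5, 6.2), a distance of √(1.0² + 1.9²) ≈ 2.1.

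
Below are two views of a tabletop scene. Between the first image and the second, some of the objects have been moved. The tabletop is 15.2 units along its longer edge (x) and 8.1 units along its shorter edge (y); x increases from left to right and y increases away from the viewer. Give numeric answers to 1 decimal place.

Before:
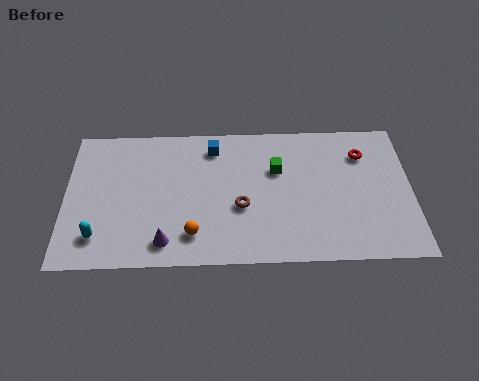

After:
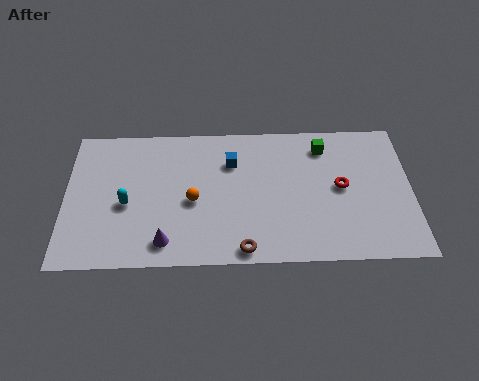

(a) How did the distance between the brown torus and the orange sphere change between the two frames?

+1.0

The distance was about 2.6 in the first image and 3.6 in the second, so they moved 1.0 units further apart.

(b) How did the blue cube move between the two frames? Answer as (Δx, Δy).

(0.8, -0.9)

The blue cube was at about (6.5, 6.7) and moved to about (7.3, 5.8).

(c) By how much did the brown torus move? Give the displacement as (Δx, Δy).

(0.1, -2.4)

The brown torus started near (7.7, 3.2) and ended near (7.8, 0.8).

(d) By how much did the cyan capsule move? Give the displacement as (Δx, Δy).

(1.2, 1.8)

From the two frames, the cyan capsule sits at roughly (1.5, 1.7) before and (2.7, 3.5) after.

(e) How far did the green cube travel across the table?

2.5

From (9.3, 5.3) to (11.4, 6.6), the green cube covered √(2.1² + 1.3²) ≈ 2.5 units.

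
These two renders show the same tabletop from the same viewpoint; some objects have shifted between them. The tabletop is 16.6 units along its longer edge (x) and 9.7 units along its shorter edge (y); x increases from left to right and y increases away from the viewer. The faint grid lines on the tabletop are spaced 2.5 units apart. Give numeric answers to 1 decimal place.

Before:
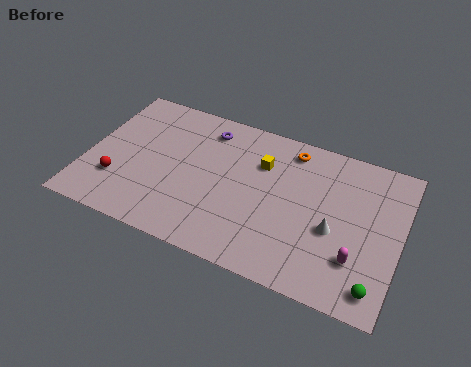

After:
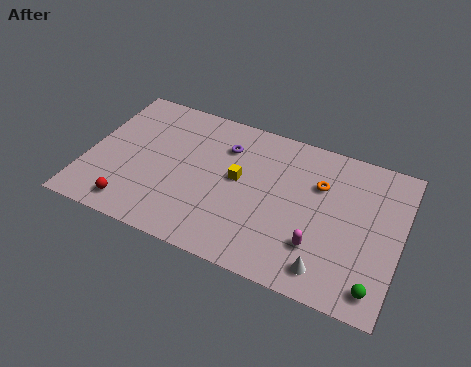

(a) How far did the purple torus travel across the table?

1.4

From (6.0, 8.0) to (7.1, 7.2), the purple torus covered √(1.1² + 0.8²) ≈ 1.4 units.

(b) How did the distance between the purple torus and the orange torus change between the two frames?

+0.6

Before: roughly 4.5 units apart; after: 5.1. That's 0.6 units further apart.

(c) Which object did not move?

the green sphere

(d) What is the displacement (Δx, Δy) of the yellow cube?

(-1.1, -1.5)

The yellow cube was at about (9.1, 6.8) and moved to about (8.0, 5.3).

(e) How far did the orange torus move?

2.4

The orange torus was near (10.5, 8.3) before and (12.2, 6.6) after, so it travelled √(1.7² + 1.7²) ≈ 2.4 units.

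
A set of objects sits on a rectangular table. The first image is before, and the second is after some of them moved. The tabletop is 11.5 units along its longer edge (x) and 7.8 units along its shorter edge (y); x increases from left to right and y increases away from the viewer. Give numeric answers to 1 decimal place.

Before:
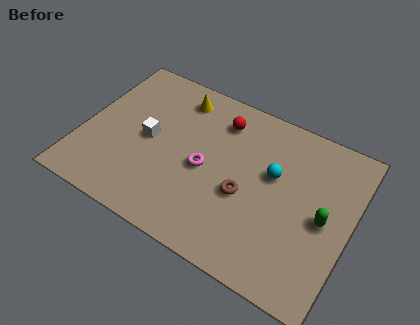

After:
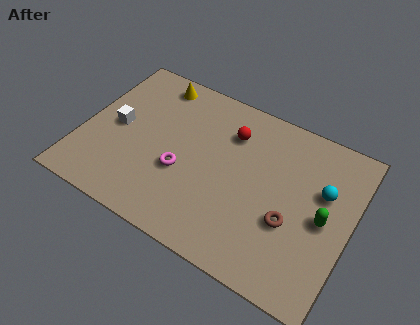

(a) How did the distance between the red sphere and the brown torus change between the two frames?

+0.8

They were about 3.4 units apart before and 4.2 after — 0.8 units further apart.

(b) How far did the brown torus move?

2.0

From (7.1, 3.2) to (9.1, 2.9), the brown torus covered √(2.0² + 0.3²) ≈ 2.0 units.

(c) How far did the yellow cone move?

1.1

The yellow cone was near (3.7, 6.5) before and (2.6, 6.8) after, so it travelled √(1.1² + 0.3²) ≈ 1.1 units.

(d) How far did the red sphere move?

0.6

The red sphere was near (5.6, 6.2) before and (6.1, 5.8) after, so it travelled √(0.5² + 0.4²) ≈ 0.6 units.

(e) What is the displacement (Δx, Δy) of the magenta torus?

(-0.9, -0.6)

The magenta torus was at about (5.3, 3.6) and moved to about (4.4, 3.0).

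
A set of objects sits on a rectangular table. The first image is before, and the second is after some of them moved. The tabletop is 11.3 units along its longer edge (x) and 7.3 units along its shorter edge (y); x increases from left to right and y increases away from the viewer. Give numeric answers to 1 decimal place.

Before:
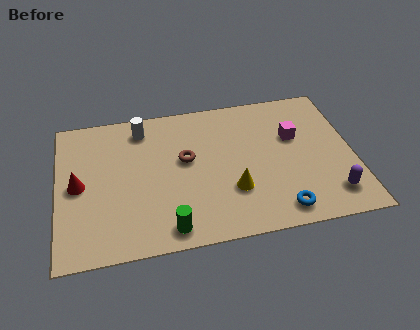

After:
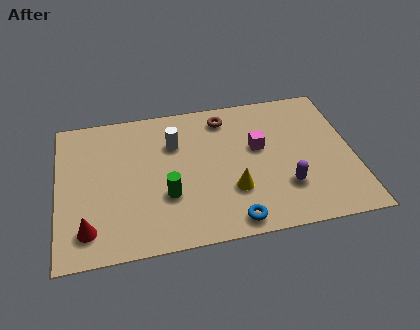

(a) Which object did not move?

the yellow cone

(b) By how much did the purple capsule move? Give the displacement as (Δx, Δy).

(-1.7, 0.7)

The purple capsule was at about (10.3, 1.4) and moved to about (8.6, 2.1).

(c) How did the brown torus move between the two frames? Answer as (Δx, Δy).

(1.6, 1.9)

The brown torus was at about (4.9, 4.2) and moved to about (6.5, 6.1).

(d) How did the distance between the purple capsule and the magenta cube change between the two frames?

-1.0

The distance was about 3.4 in the first image and 2.4 in the second, so they moved 1.0 units closer together.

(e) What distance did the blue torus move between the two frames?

1.8

The blue torus was near (8.3, 1.0) before and (6.5, 0.8) after, so it travelled √(1.8² + 0.2²) ≈ 1.8 units.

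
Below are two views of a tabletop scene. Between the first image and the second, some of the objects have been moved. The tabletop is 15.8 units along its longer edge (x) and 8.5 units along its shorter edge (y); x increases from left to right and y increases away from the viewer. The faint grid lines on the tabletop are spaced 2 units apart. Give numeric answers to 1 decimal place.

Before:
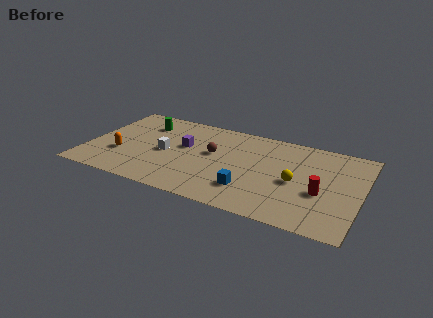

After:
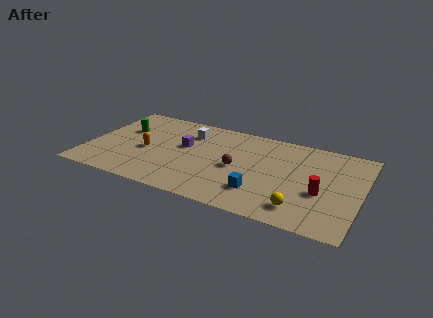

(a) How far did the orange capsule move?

1.7

From (2.0, 2.9) to (3.4, 3.8), the orange capsule covered √(1.4² + 0.9²) ≈ 1.7 units.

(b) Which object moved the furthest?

the white cube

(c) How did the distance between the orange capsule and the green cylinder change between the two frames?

-1.4

The distance was about 3.7 in the first image and 2.3 in the second, so they moved 1.4 units closer together.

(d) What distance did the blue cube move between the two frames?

0.6

The blue cube moved from about (9.6, 2.2) to (10.2, 2.2), a distance of √(0.6² + 0.0²) ≈ 0.6.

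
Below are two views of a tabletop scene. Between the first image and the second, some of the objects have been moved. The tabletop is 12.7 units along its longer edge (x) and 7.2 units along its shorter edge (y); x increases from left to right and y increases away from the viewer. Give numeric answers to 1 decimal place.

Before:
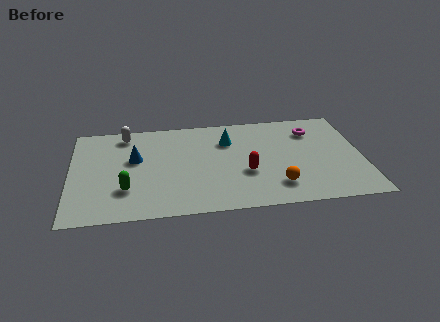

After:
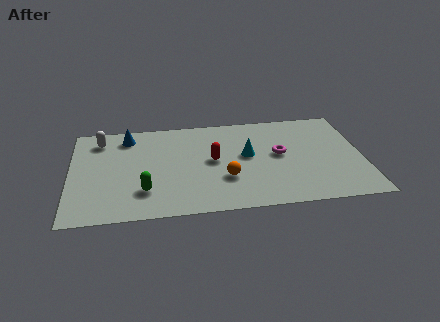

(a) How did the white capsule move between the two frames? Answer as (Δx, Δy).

(-1.1, -0.3)

The white capsule started near (2.4, 6.2) and ended near (1.3, 5.9).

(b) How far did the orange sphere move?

2.3

The orange sphere moved from about (8.9, 1.6) to (6.7, 2.4), a distance of √(2.2² + 0.8²) ≈ 2.3.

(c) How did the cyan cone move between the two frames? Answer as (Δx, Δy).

(0.8, -1.2)

From the two frames, the cyan cone sits at roughly (6.9, 5.2) before and (7.7, 4.0) after.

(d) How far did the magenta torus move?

2.2

The magenta torus was near (10.6, 5.5) before and (9.1, 3.9) after, so it travelled √(1.5² + 1.6²) ≈ 2.2 units.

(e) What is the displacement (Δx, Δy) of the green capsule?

(0.8, -0.2)

The green capsule started near (2.4, 2.1) and ended near (3.2, 1.9).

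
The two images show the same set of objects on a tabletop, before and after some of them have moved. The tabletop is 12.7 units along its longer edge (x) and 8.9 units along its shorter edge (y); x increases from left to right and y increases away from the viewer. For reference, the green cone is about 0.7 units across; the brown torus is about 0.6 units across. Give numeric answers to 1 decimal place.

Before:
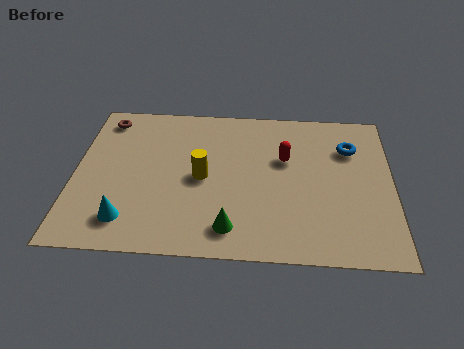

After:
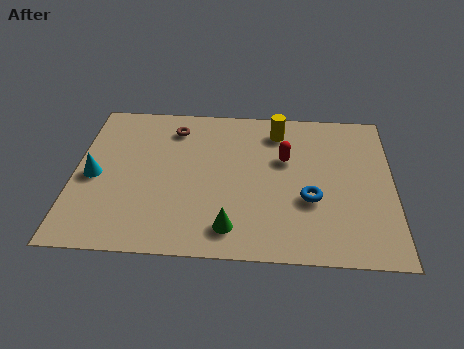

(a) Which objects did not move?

the green cone and the red capsule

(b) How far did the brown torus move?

2.8

From (1.1, 7.6) to (3.9, 7.2), the brown torus covered √(2.8² + 0.4²) ≈ 2.8 units.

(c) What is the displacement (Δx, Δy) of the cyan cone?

(-1.4, 2.4)

The cyan cone was at about (2.2, 1.7) and moved to about (0.8, 4.1).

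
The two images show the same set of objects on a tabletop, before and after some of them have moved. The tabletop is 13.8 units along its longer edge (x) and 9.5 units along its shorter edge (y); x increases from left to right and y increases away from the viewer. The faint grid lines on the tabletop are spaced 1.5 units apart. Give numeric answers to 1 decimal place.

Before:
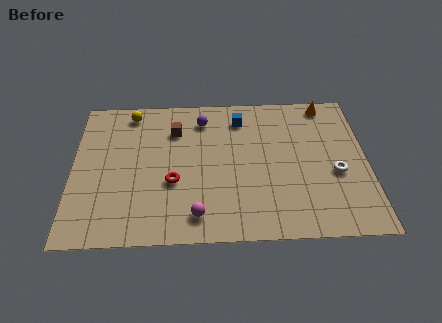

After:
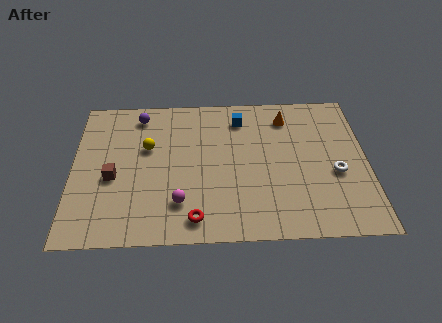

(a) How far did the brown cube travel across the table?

4.2

From (4.8, 7.0) to (1.9, 4.0), the brown cube covered √(2.9² + 3.0²) ≈ 4.2 units.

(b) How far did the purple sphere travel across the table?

3.0

The purple sphere moved from about (6.1, 7.7) to (3.1, 8.1), a distance of √(3.0² + 0.4²) ≈ 3.0.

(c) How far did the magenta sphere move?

1.1

From (5.8, 1.5) to (5.0, 2.3), the magenta sphere covered √(0.8² + 0.8²) ≈ 1.1 units.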